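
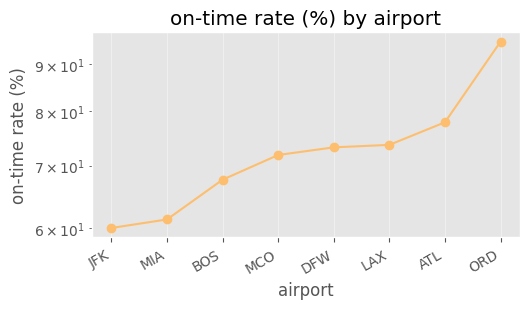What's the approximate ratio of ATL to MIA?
ATL ≈ 80, MIA ≈ 60; 80/60 ≈ 1.33.

≈ 1.33×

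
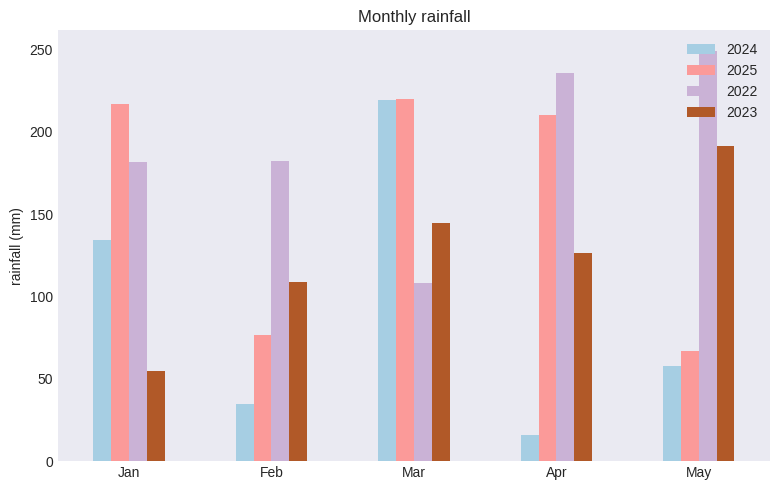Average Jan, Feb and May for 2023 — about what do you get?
≈ 117

(50 + 100 + 200) / 3 ≈ 117.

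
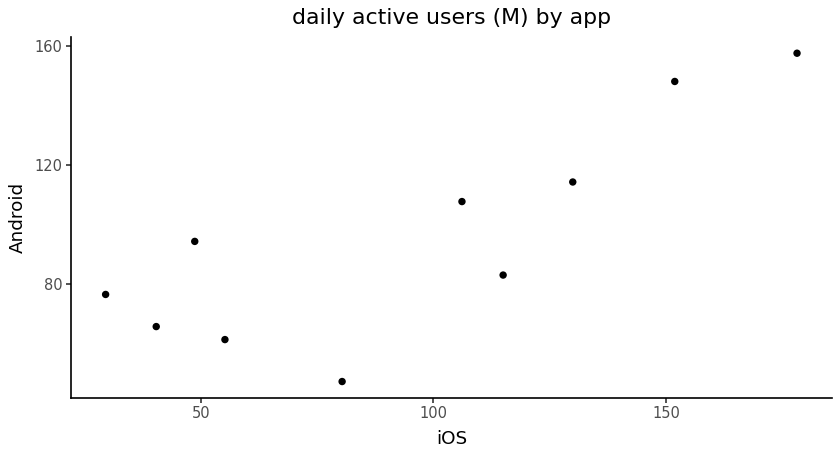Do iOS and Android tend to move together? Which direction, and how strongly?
positive, strong

Points are positively correlated; strong (|r| ≈ 0.8).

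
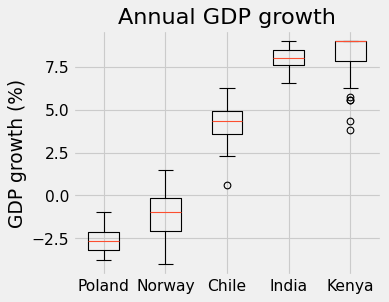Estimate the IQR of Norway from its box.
Q3 ≈ 0, Q1 ≈ -2; IQR ≈ 2.

≈ 2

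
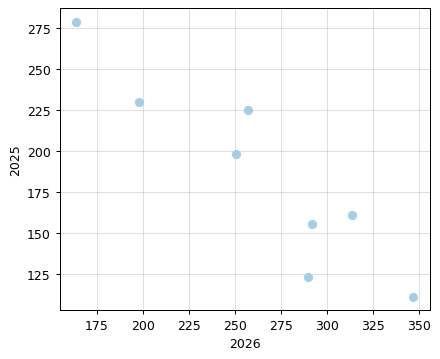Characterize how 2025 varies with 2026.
Points are negatively correlated; strong (|r| ≈ 0.9).

negative, strong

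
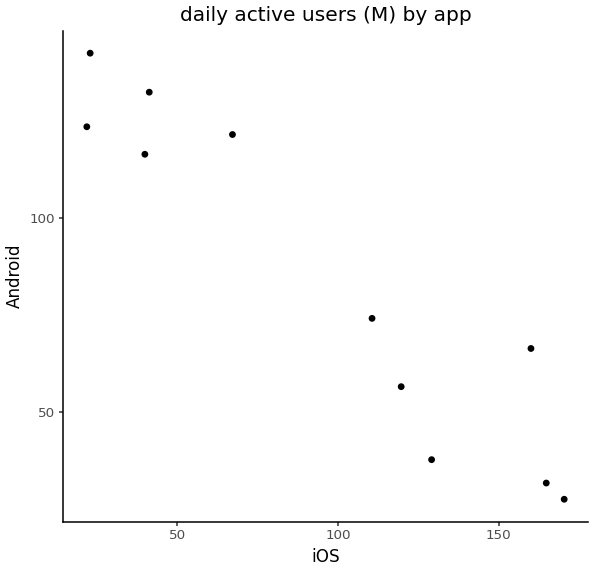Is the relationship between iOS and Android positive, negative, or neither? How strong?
Points are negatively correlated; strong (|r| ≈ 0.9).

negative, strong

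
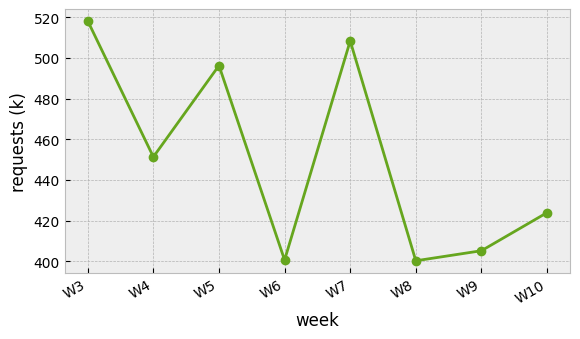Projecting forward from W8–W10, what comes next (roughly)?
Last three: 400, 410, 420 → slope ≈ 10/step → next ≈ 430.

≈ 430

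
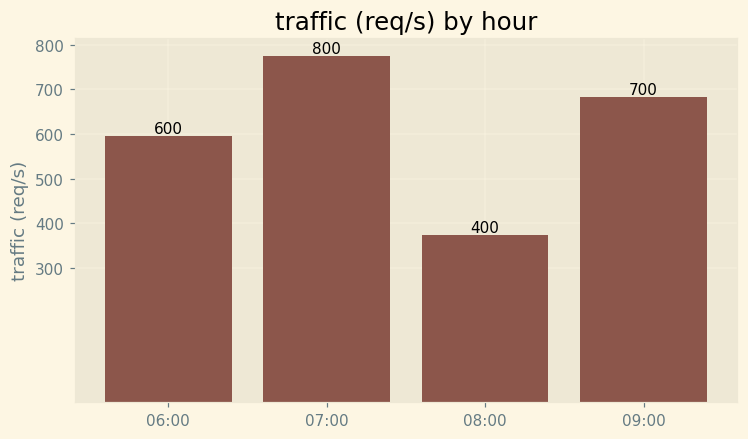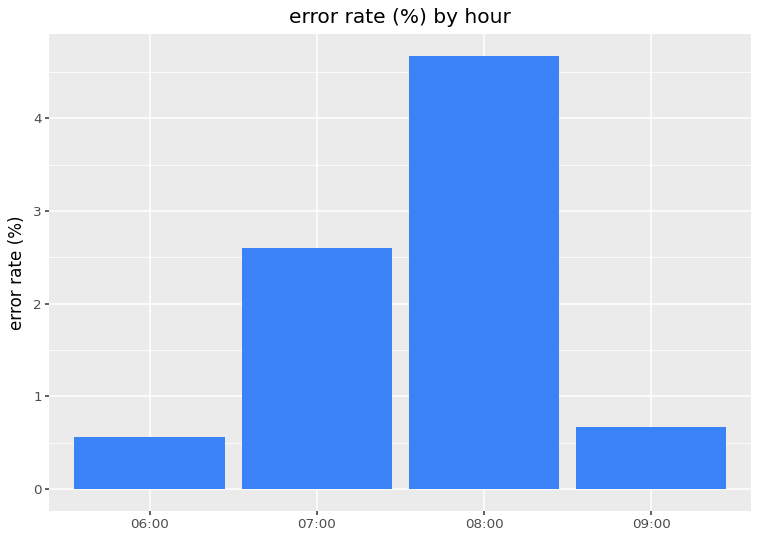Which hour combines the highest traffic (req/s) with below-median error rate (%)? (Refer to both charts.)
Chart 2 median error rate (%) ≈ 1.5; below-median hours: 06:00, 09:00. Among those, 09:00 has the highest traffic (req/s) (≈ 700).

09:00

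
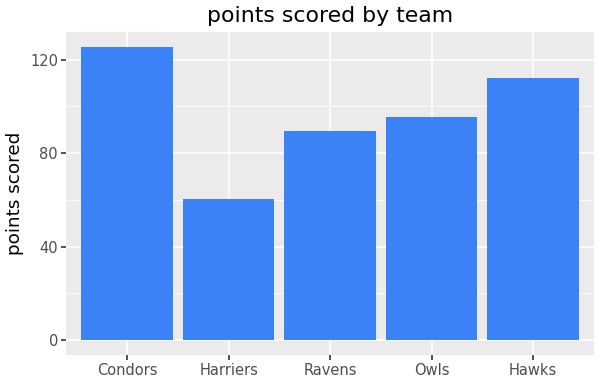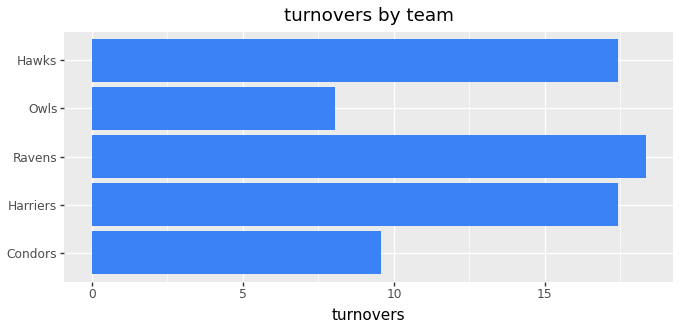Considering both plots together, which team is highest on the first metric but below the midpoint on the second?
Condors

Chart 2 median turnovers ≈ 18; below-median teams: Condors, Owls. Among those, Condors has the highest points scored (≈ 120).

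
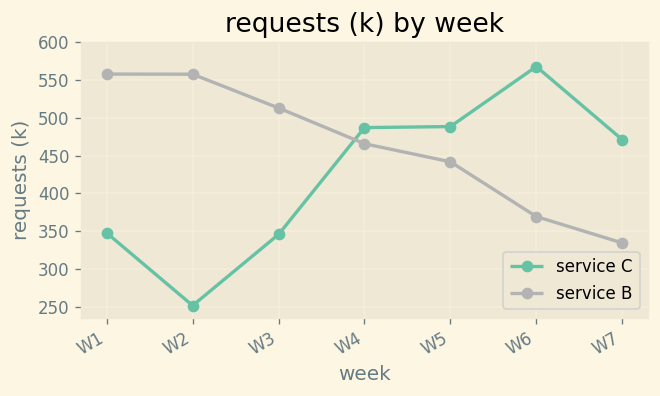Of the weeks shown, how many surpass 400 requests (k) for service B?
Above 400: W1, W2, W3, W4, W5.

5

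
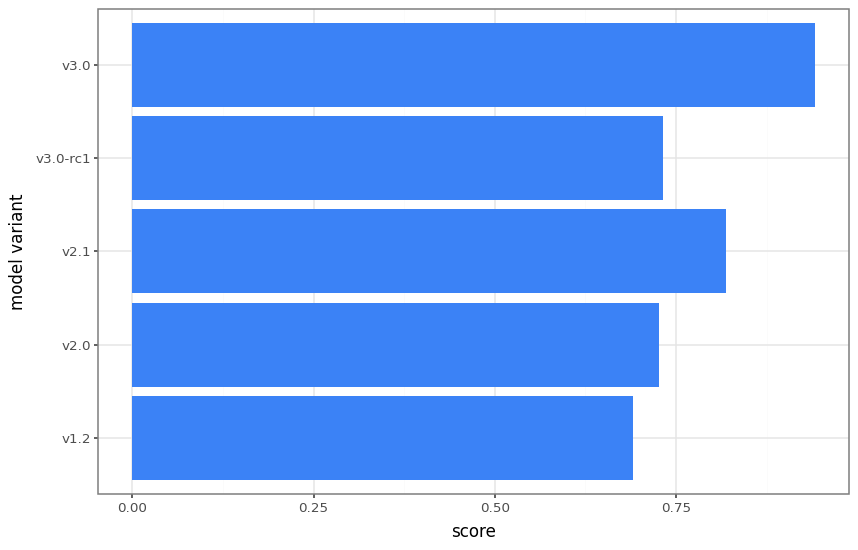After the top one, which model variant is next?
Top 3: v3.0 ≈ 0.9, v2.1 ≈ 0.8, v3.0-rc1 ≈ 0.7.

v2.1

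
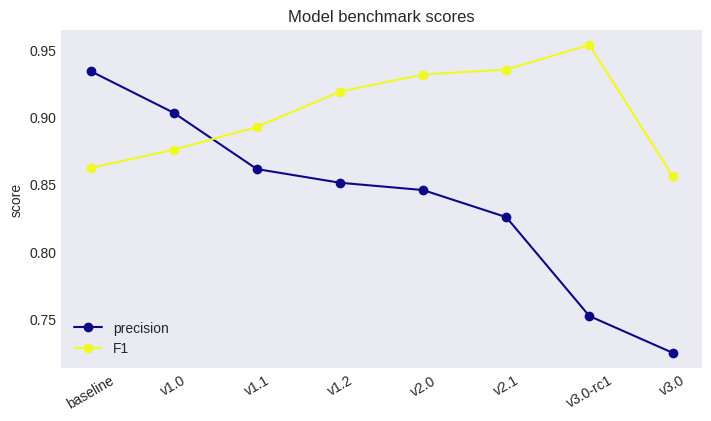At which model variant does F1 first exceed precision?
v1.0: F1 ≈ 0.88 vs precision ≈ 0.90 (not yet); v1.1: F1 ≈ 0.90 vs precision ≈ 0.86 (first crossover).

v1.1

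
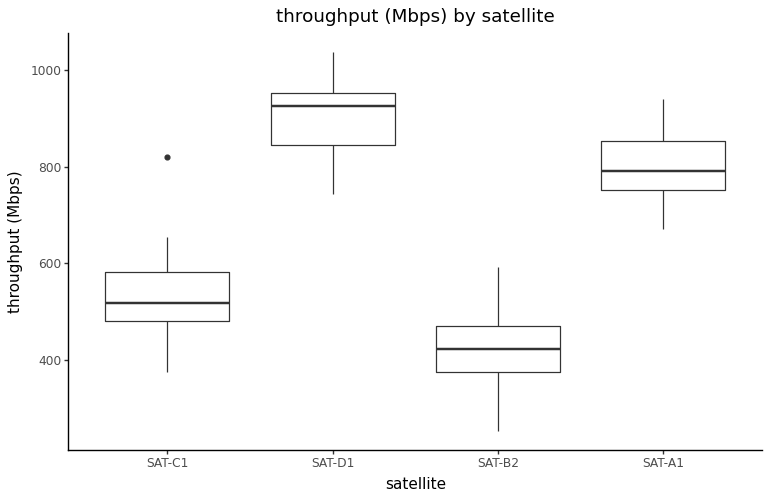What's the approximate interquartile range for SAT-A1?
≈ 100

Q3 ≈ 850, Q1 ≈ 750; IQR ≈ 100.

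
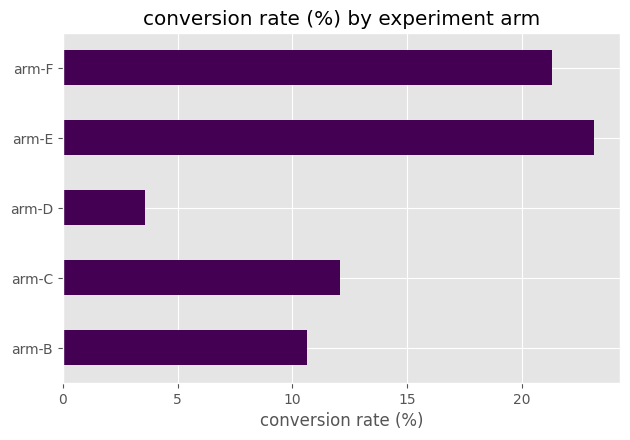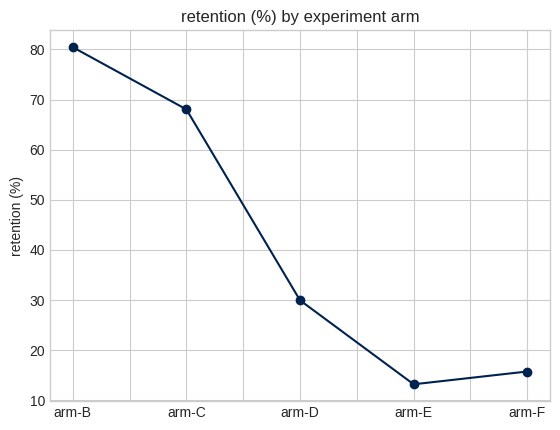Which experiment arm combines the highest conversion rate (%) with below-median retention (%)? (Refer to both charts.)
Chart 2 median retention (%) ≈ 30; below-median experiment arms: arm-E, arm-F. Among those, arm-E has the highest conversion rate (%) (≈ 25).

arm-E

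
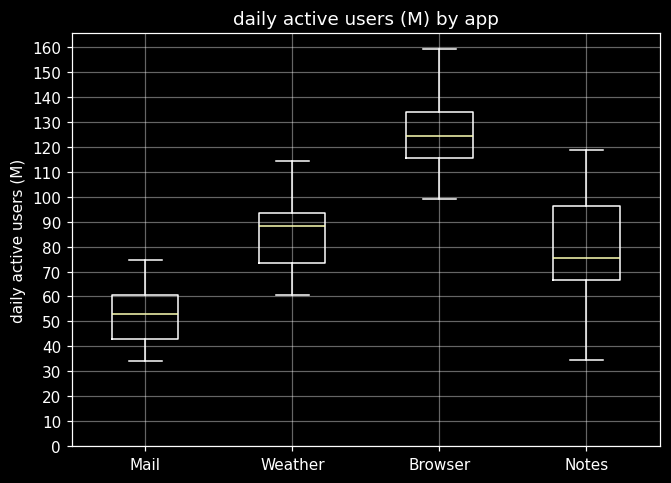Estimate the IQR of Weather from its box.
Q3 ≈ 90, Q1 ≈ 70; IQR ≈ 20.

≈ 20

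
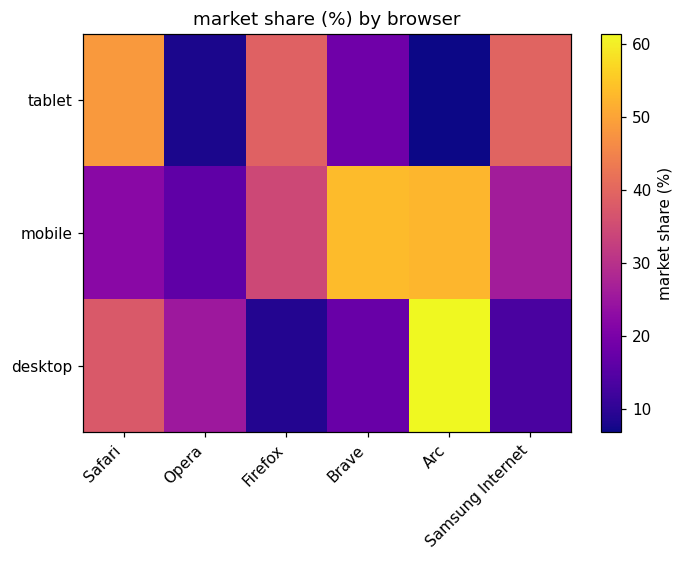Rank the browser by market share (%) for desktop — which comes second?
Safari

Top 3 for desktop: Arc ≈ 60, Safari ≈ 40, Opera ≈ 25.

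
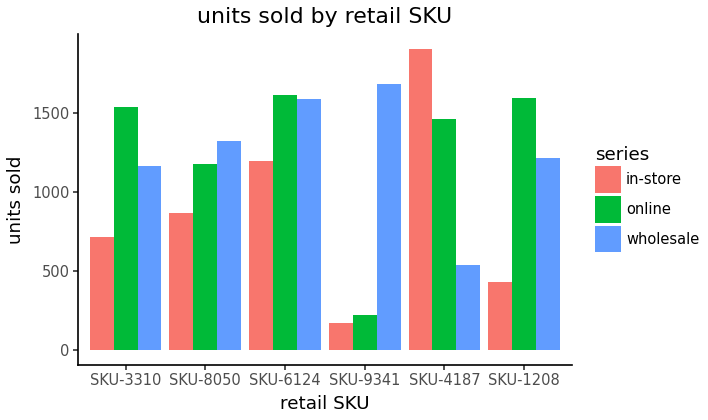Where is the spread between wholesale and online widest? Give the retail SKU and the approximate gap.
SKU-9341: wholesale ≈ 1600, online ≈ 200 → gap ≈ 1400. Next-largest (SKU-4187) is only ≈ 800.

SKU-9341, ≈ 1400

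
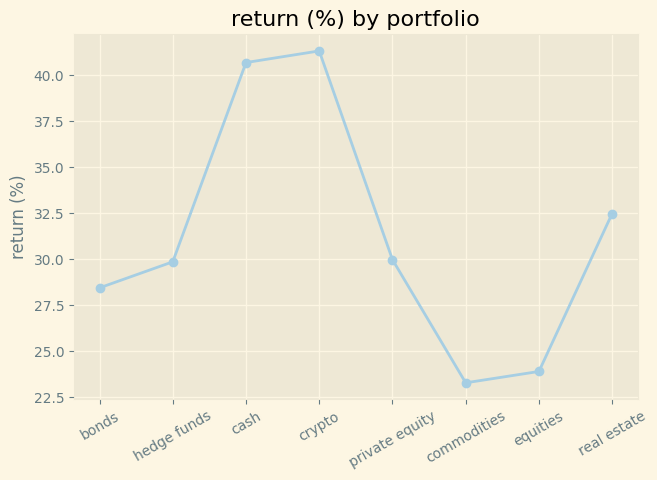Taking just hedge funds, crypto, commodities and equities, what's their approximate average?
(30 + 42 + 24 + 24) / 4 ≈ 30.

≈ 30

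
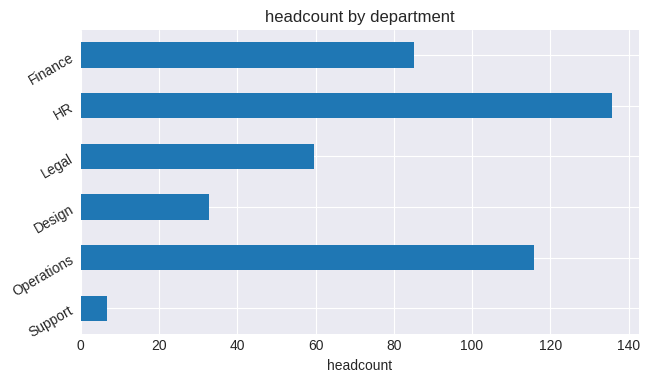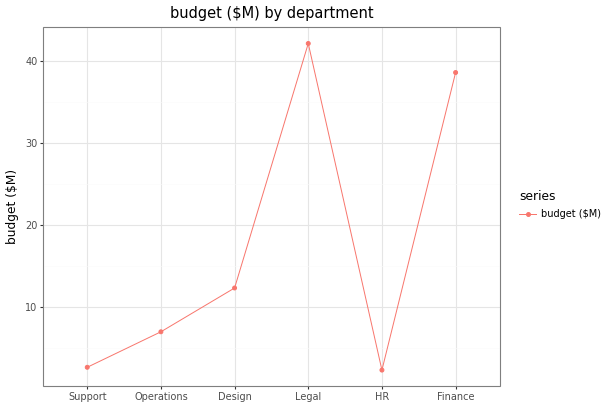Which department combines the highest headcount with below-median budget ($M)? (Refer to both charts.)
Chart 2 median budget ($M) ≈ 10; below-median departments: Support, Operations, HR. Among those, HR has the highest headcount (≈ 140).

HR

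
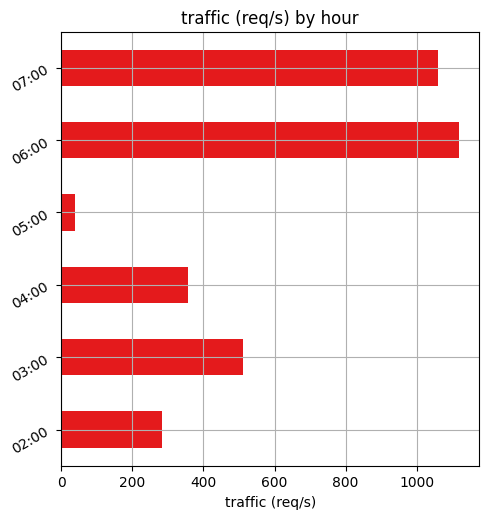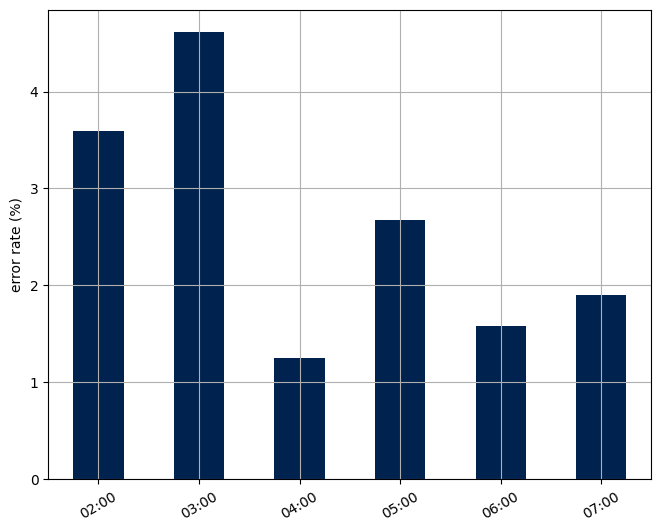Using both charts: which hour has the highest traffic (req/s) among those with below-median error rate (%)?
Chart 2 median error rate (%) ≈ 2.5; below-median hours: 04:00, 06:00, 07:00. Among those, 06:00 has the highest traffic (req/s) (≈ 1200).

06:00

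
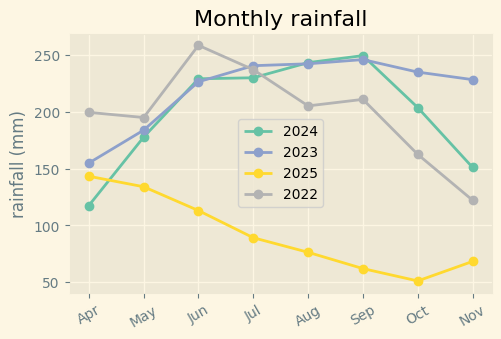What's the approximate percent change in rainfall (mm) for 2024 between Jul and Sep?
≈ +9.1%

Jul ≈ 220, Sep ≈ 240; (240 − 220) / 220 ≈ +9.1%.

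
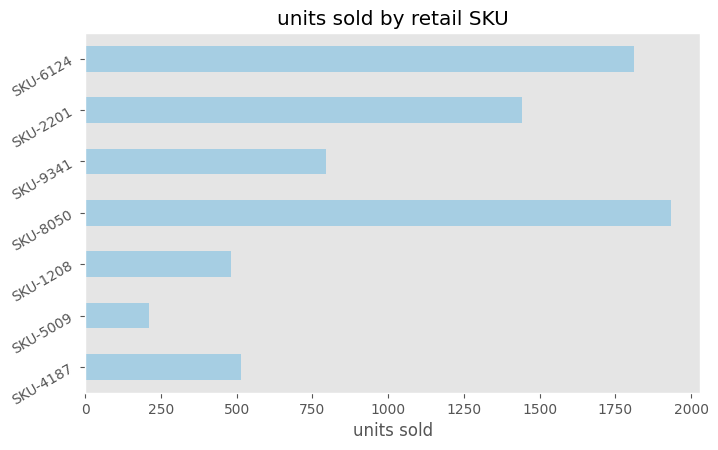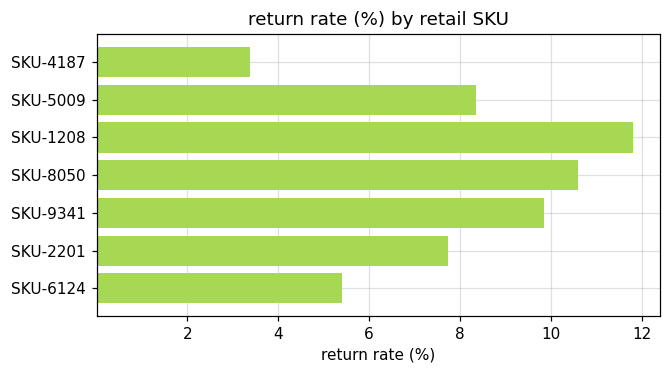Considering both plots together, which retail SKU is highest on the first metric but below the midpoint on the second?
SKU-6124

Chart 2 median return rate (%) ≈ 8; below-median retail SKUs: SKU-4187, SKU-2201, SKU-6124. Among those, SKU-6124 has the highest units sold (≈ 1800).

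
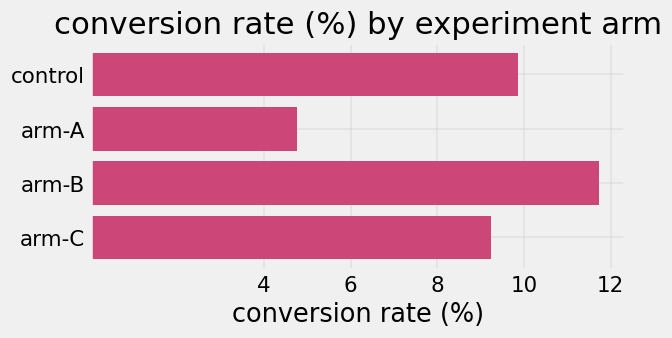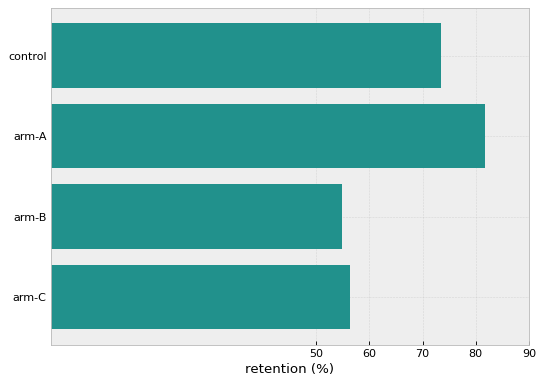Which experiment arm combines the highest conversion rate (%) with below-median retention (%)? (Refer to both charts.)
arm-B

Chart 2 median retention (%) ≈ 60; below-median experiment arms: arm-B, arm-C. Among those, arm-B has the highest conversion rate (%) (≈ 12).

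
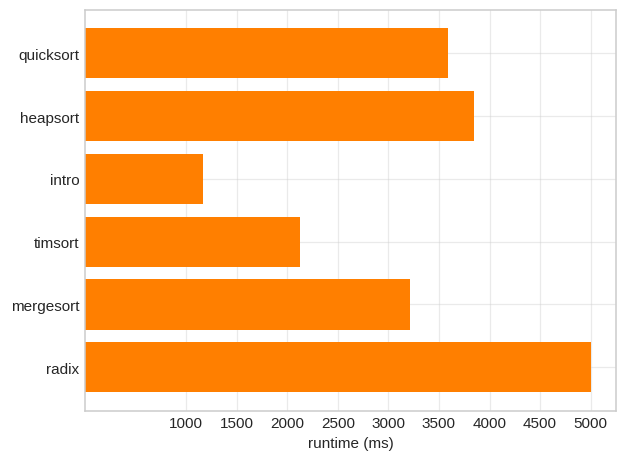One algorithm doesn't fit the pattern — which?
intro ≈ 1000; the rest sit between ≈ 2000 and ≈ 5000.

intro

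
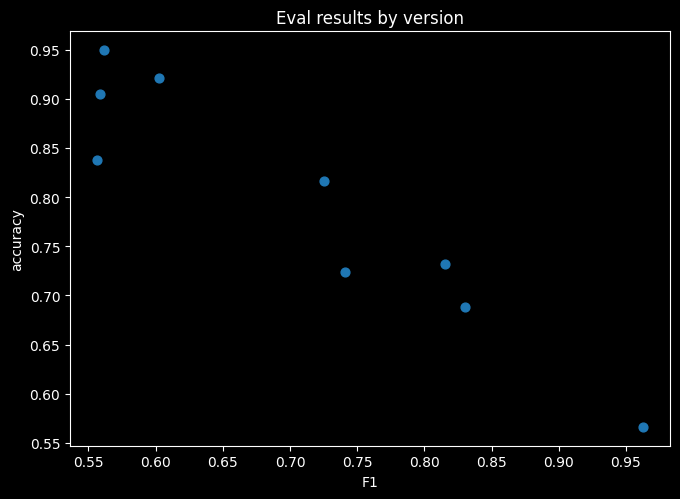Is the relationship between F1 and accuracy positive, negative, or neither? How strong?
negative, strong

Points are negatively correlated; strong (|r| ≈ 0.9).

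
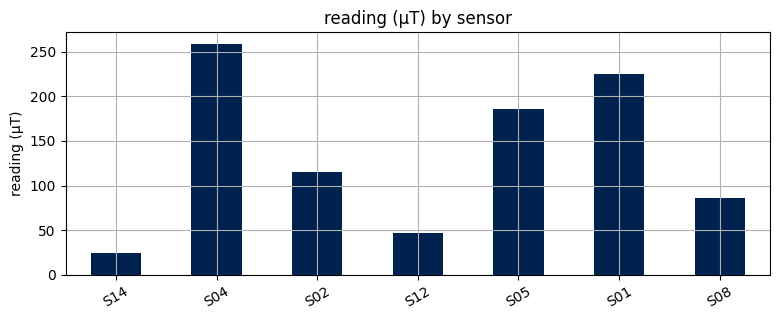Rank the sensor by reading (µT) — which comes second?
S01

Top 3: S04 ≈ 250, S01 ≈ 225, S05 ≈ 175.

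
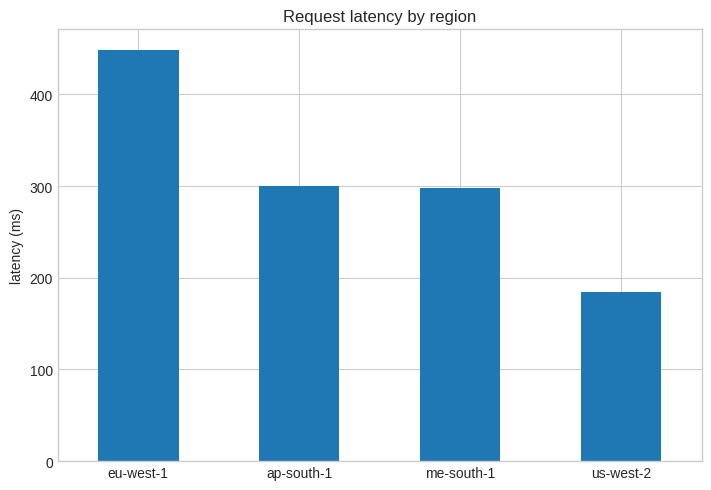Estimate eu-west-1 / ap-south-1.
≈ 1.5×

eu-west-1 ≈ 450, ap-south-1 ≈ 300; 450/300 ≈ 1.5.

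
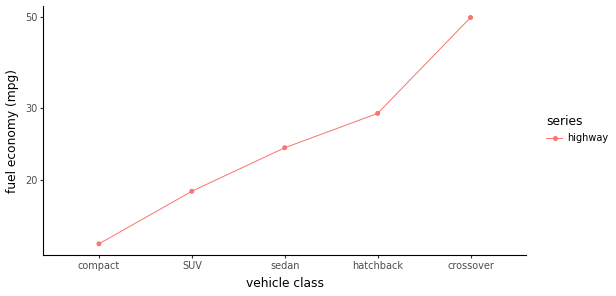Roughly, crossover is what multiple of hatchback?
≈ 1.67×

crossover ≈ 50, hatchback ≈ 30; 50/30 ≈ 1.67.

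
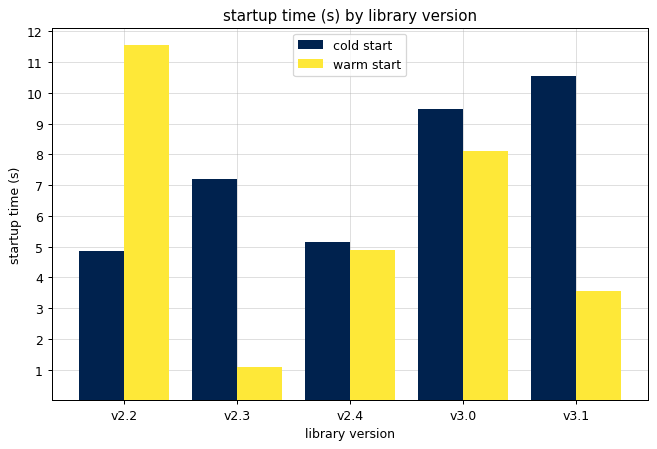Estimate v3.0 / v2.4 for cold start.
v3.0 ≈ 9, v2.4 ≈ 5; 9/5 ≈ 1.8.

≈ 1.8×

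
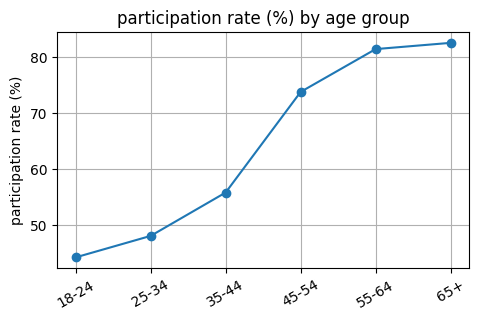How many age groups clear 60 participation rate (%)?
3

Above 60: 45-54, 55-64, 65+.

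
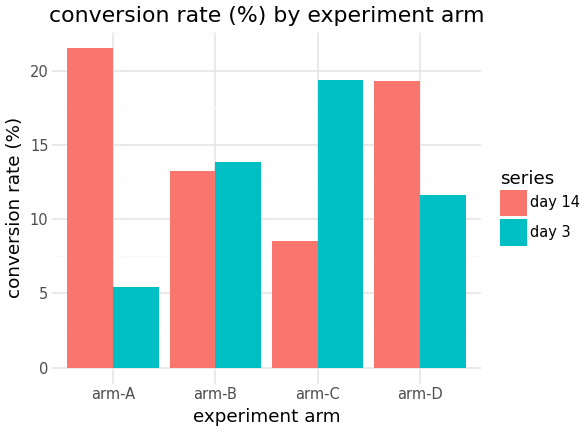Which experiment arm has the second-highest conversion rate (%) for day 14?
arm-D

Top 3 for day 14: arm-A ≈ 22, arm-D ≈ 20, arm-B ≈ 14.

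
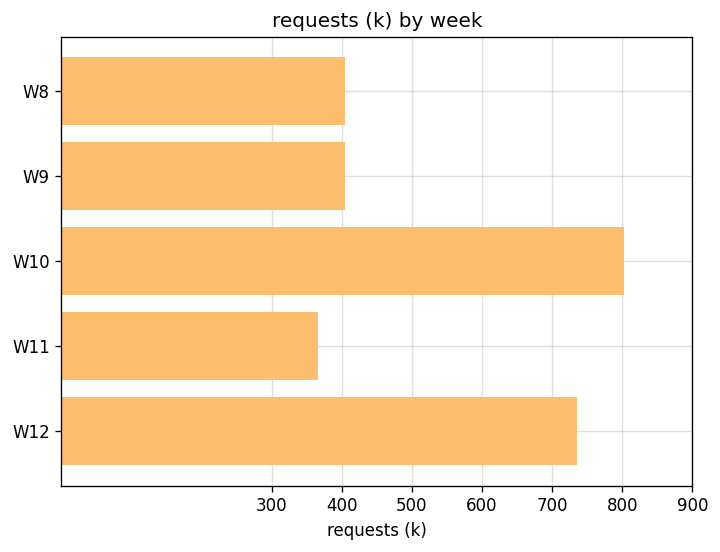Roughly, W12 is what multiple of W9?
W12 ≈ 700, W9 ≈ 400; 700/400 ≈ 1.75.

≈ 1.75×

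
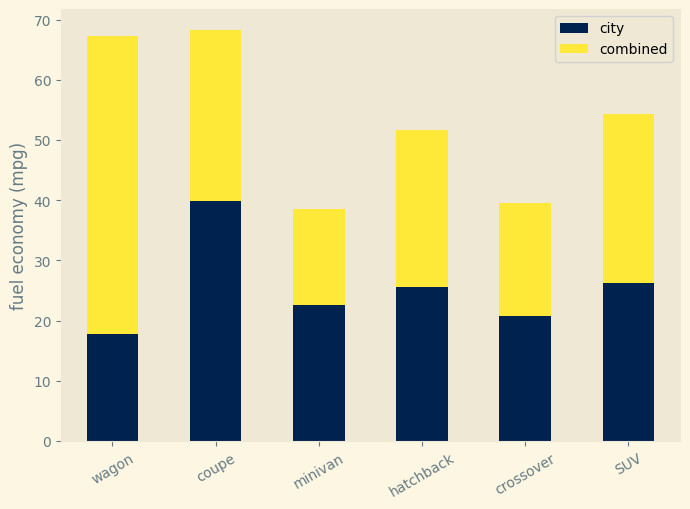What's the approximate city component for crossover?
city top ≈ 20, bottom ≈ 0; segment ≈ 20.

≈ 20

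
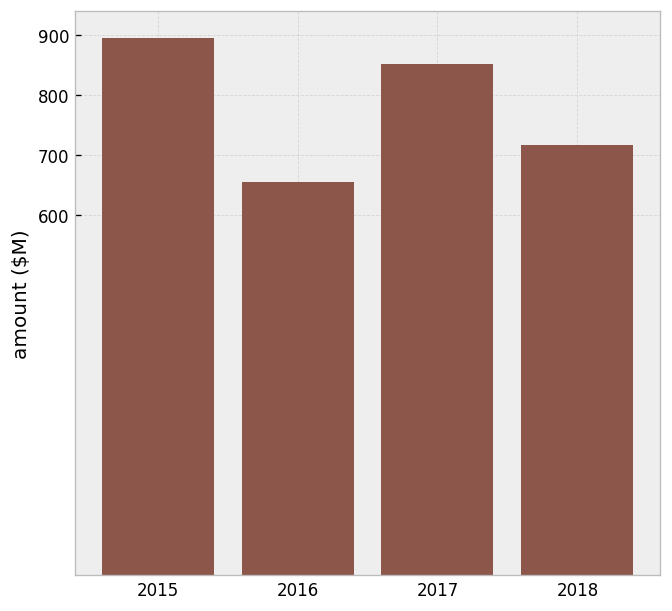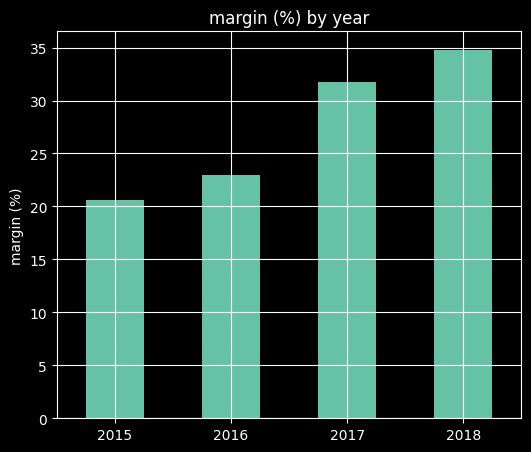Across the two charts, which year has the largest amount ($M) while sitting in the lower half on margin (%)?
2015

Chart 2 median margin (%) ≈ 25; below-median years: 2015, 2016. Among those, 2015 has the highest amount ($M) (≈ 900).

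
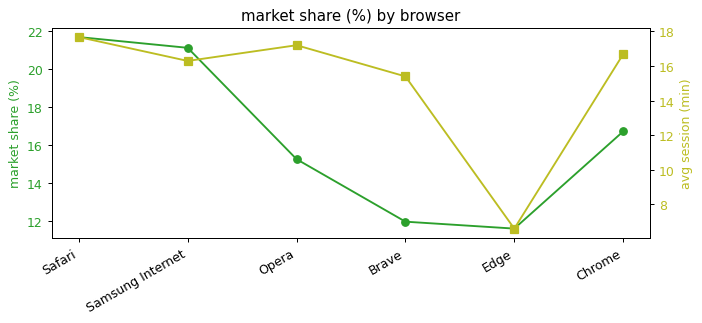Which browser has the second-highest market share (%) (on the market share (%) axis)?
Top 3 (on the market share (%) axis): Safari ≈ 22, Samsung Internet ≈ 21, Chrome ≈ 17.

Samsung Internet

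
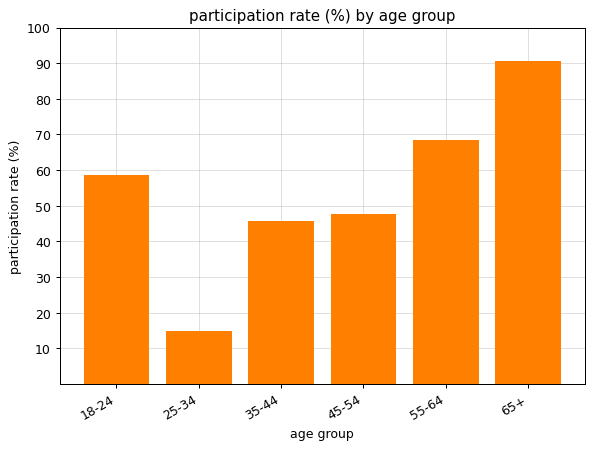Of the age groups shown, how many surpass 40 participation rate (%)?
5

Above 40: 18-24, 35-44, 45-54, 55-64, 65+.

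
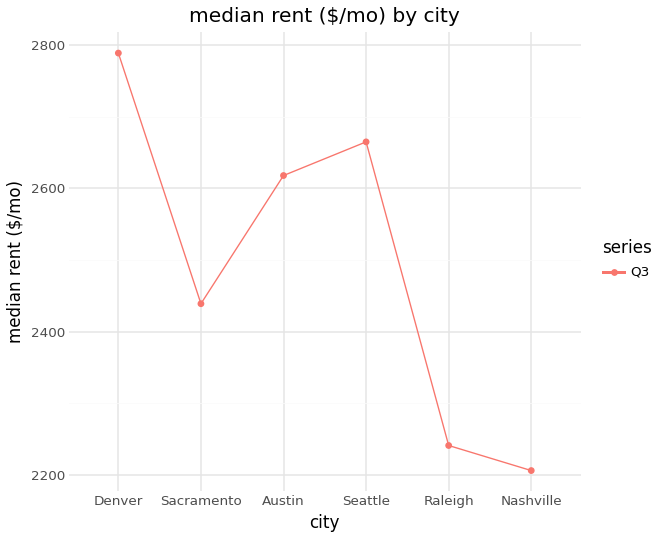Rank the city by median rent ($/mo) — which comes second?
Top 3: Denver ≈ 2800, Seattle ≈ 2650, Austin ≈ 2600.

Seattle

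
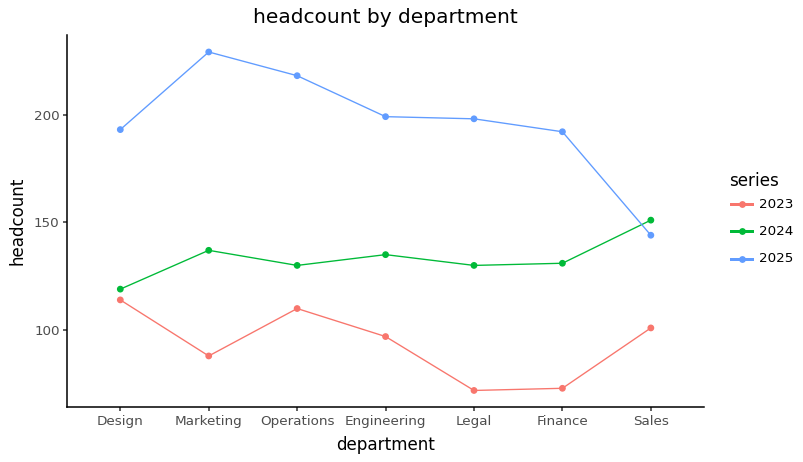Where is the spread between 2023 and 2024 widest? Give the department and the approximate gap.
Finance, ≈ 60

Finance: 2023 ≈ 80, 2024 ≈ 140 → gap ≈ 60. Next-largest (Legal) is only ≈ 40.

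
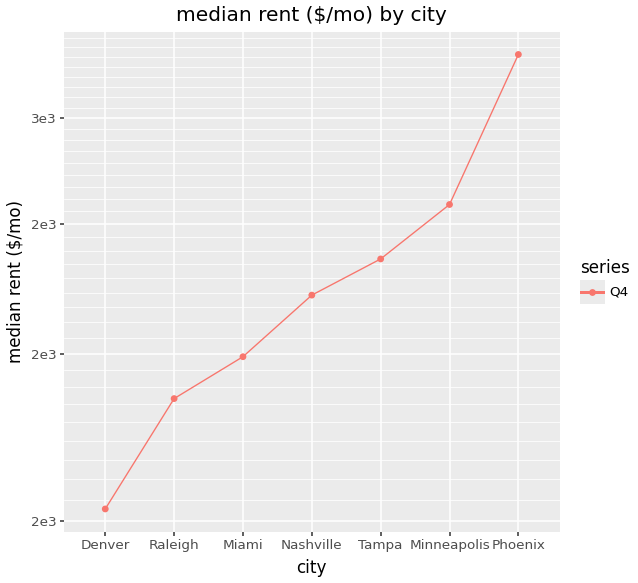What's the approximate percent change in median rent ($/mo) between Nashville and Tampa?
Nashville ≈ 2200, Tampa ≈ 2400; (2400 − 2200) / 2200 ≈ +9.1%.

≈ +9.1%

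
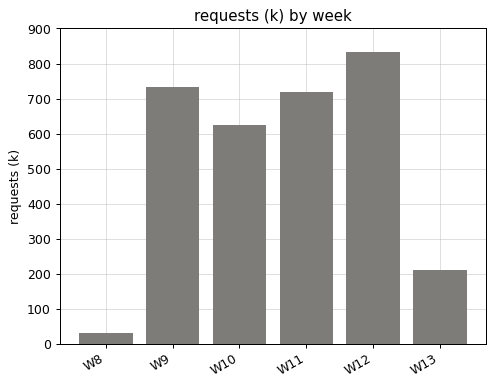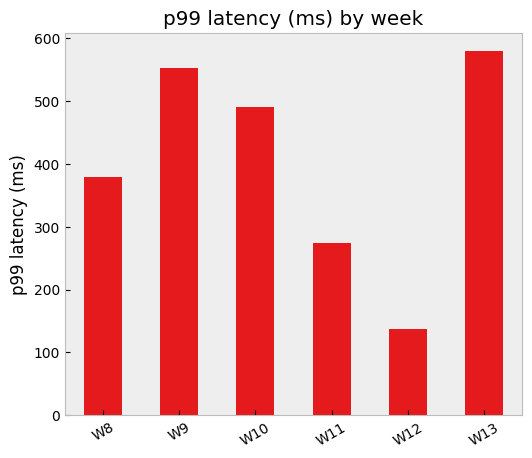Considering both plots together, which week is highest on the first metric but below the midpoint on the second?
W12

Chart 2 median p99 latency (ms) ≈ 400; below-median weeks: W8, W11, W12. Among those, W12 has the highest requests (k) (≈ 800).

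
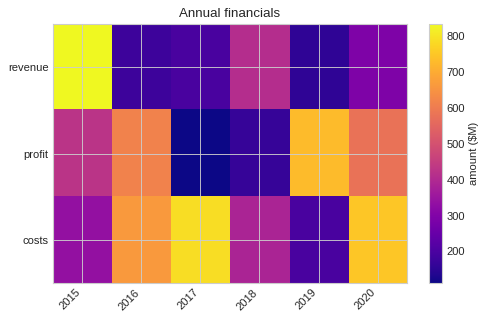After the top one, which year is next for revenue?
Top 3 for revenue: 2015 ≈ 800, 2018 ≈ 400, 2020 ≈ 300.

2018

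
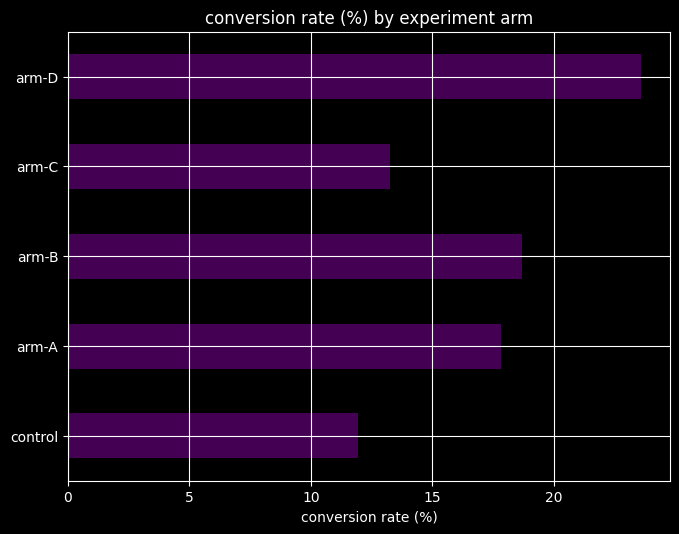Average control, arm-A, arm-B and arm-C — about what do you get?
≈ 16

(12 + 18 + 18 + 14) / 4 ≈ 16.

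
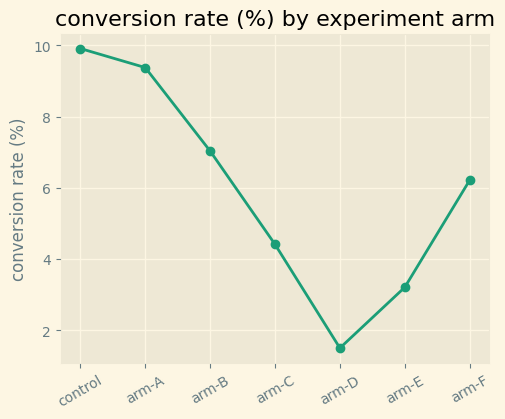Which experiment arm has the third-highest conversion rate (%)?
Top 4: control ≈ 10, arm-A ≈ 9, arm-B ≈ 7, arm-F ≈ 6.

arm-B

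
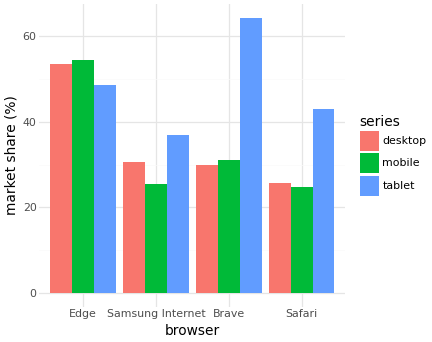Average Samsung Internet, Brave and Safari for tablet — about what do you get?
(40 + 60 + 40) / 3 ≈ 47.

≈ 47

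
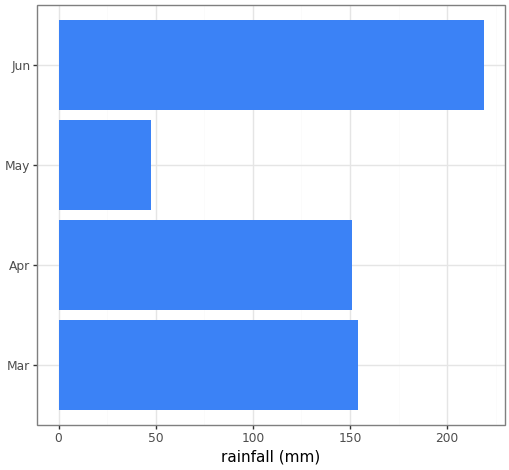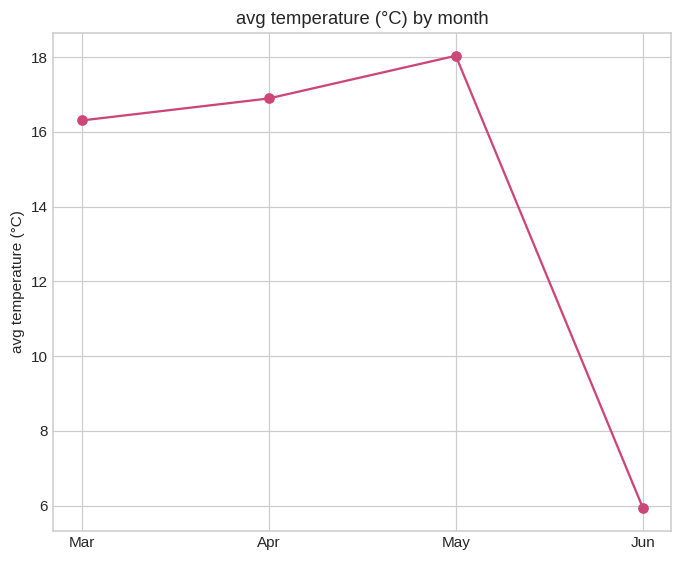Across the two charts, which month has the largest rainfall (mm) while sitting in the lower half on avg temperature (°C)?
Jun

Chart 2 median avg temperature (°C) ≈ 16; below-median months: Mar, Jun. Among those, Jun has the highest rainfall (mm) (≈ 225).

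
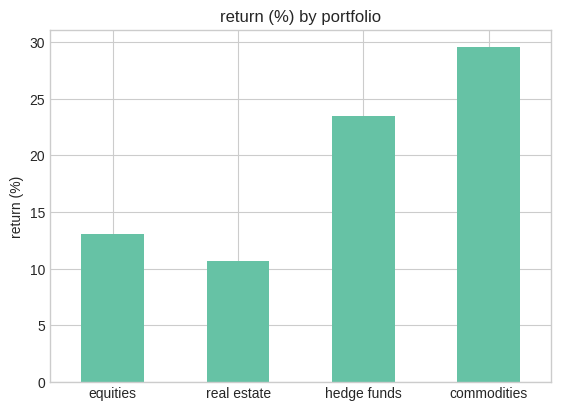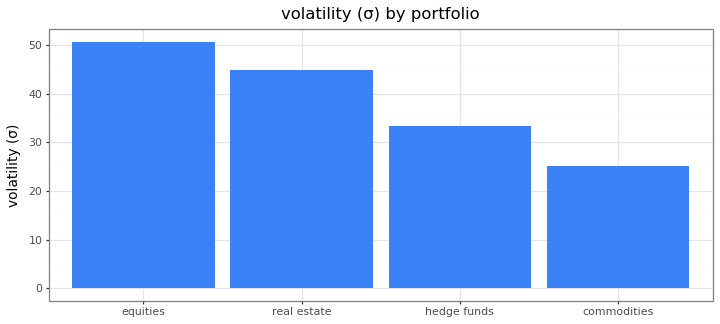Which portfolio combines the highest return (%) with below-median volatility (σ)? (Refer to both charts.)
commodities

Chart 2 median volatility (σ) ≈ 40; below-median portfolios: hedge funds, commodities. Among those, commodities has the highest return (%) (≈ 30).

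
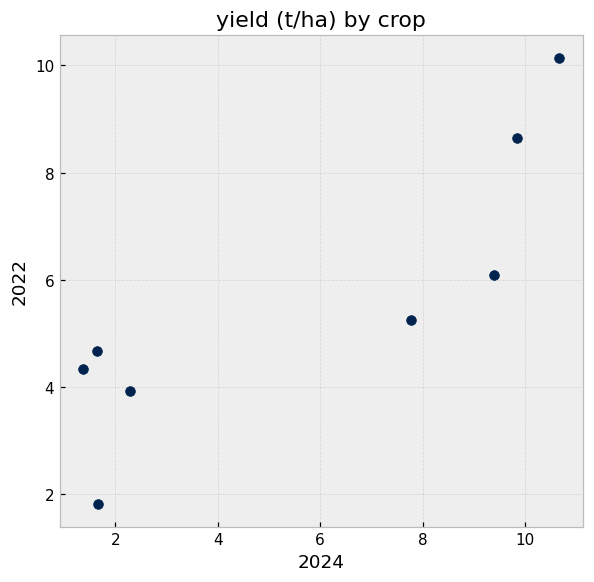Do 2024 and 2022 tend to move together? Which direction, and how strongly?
positive, strong

Points are positively correlated; strong (|r| ≈ 0.9).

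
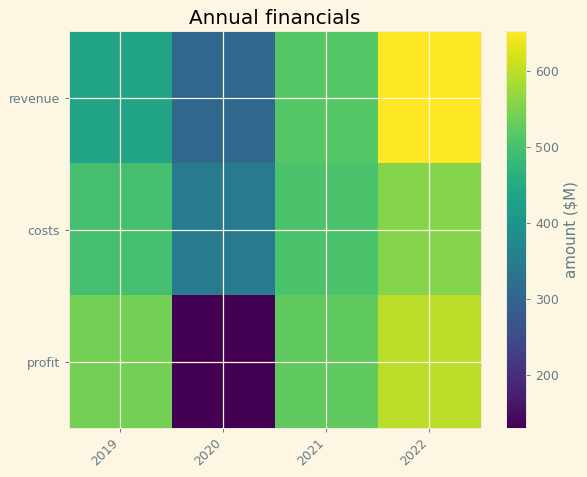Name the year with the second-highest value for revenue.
2021

Top 3 for revenue: 2022 ≈ 650, 2021 ≈ 500, 2019 ≈ 450.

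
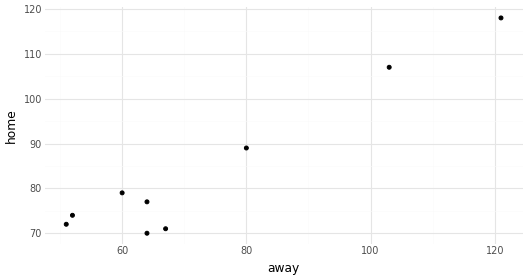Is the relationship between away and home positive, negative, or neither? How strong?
Points are positively correlated; strong (|r| ≈ 1.0).

positive, strong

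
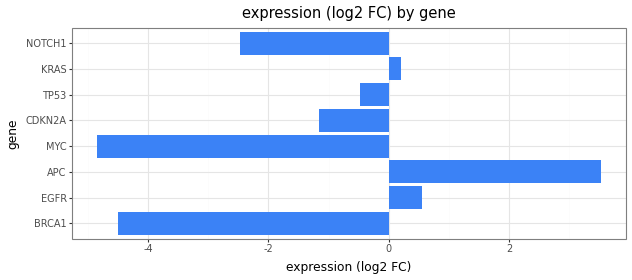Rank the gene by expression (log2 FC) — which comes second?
Top 3: APC ≈ 4, EGFR ≈ 1, KRAS ≈ 0.

EGFR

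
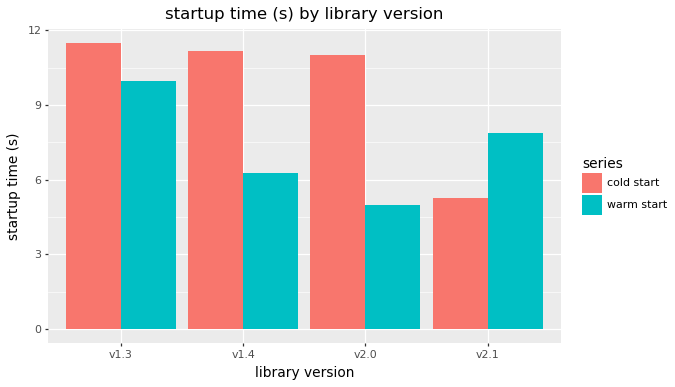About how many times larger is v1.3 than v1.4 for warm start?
v1.3 ≈ 10, v1.4 ≈ 6; 10/6 ≈ 1.67.

≈ 1.67×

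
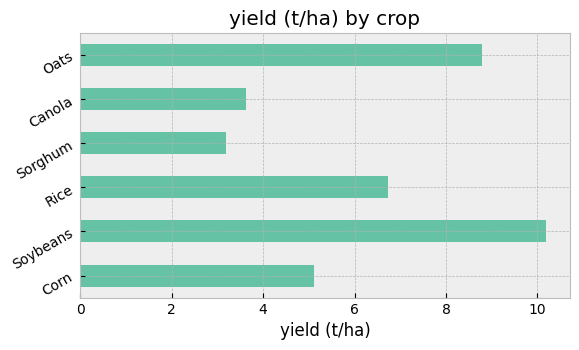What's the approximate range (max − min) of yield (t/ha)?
≈ 7

Max Soybeans ≈ 10, min Sorghum ≈ 3; range ≈ 7.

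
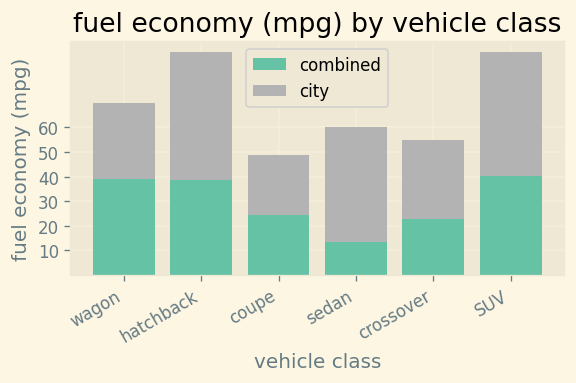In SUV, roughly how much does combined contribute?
≈ 40

combined top ≈ 40, bottom ≈ 0; segment ≈ 40.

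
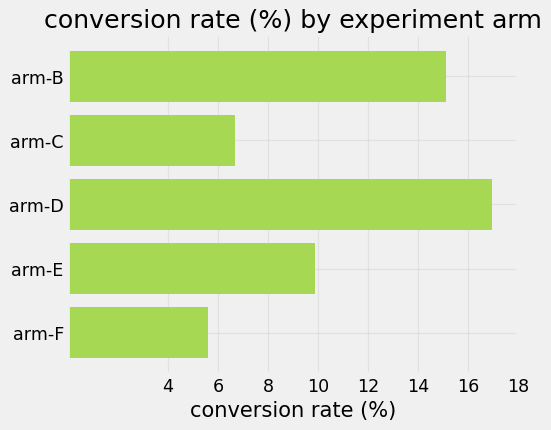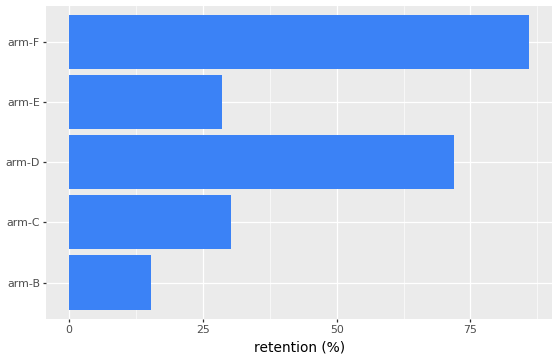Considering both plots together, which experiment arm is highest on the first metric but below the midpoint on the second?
Chart 2 median retention (%) ≈ 30; below-median experiment arms: arm-B, arm-E. Among those, arm-B has the highest conversion rate (%) (≈ 16).

arm-B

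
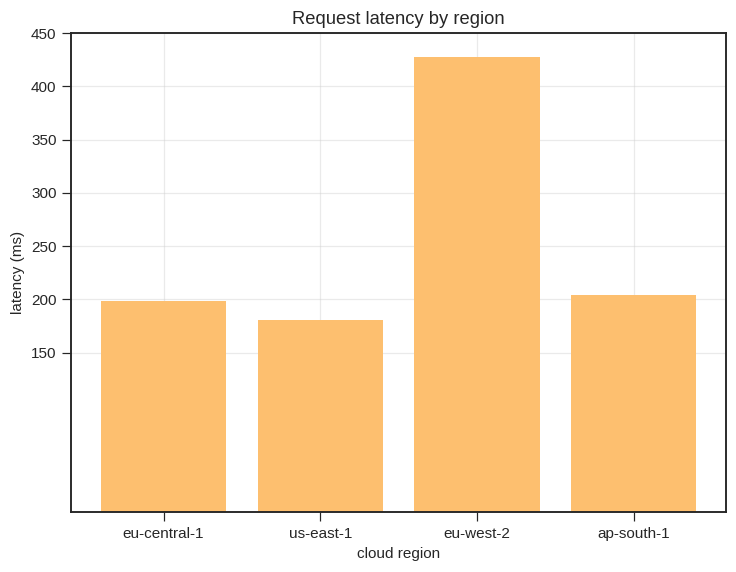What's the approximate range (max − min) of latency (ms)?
Max eu-west-2 ≈ 450, min us-east-1 ≈ 200; range ≈ 250.

≈ 250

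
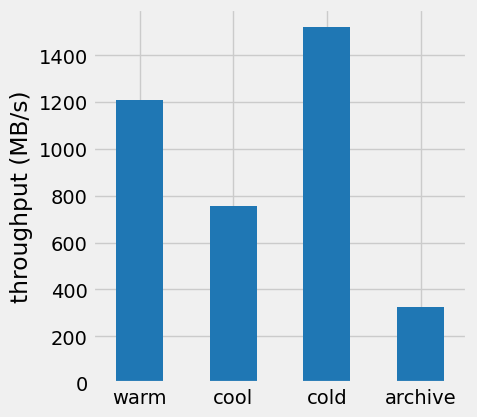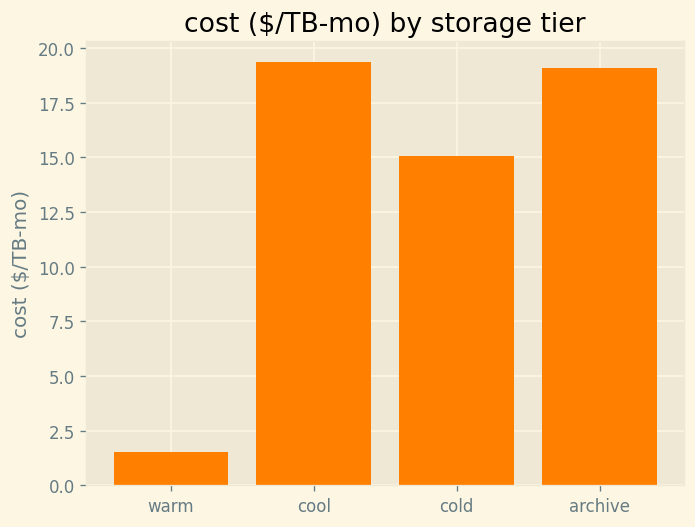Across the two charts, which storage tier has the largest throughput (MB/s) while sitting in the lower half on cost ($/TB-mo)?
Chart 2 median cost ($/TB-mo) ≈ 18; below-median storage tiers: warm, cold. Among those, cold has the highest throughput (MB/s) (≈ 1600).

cold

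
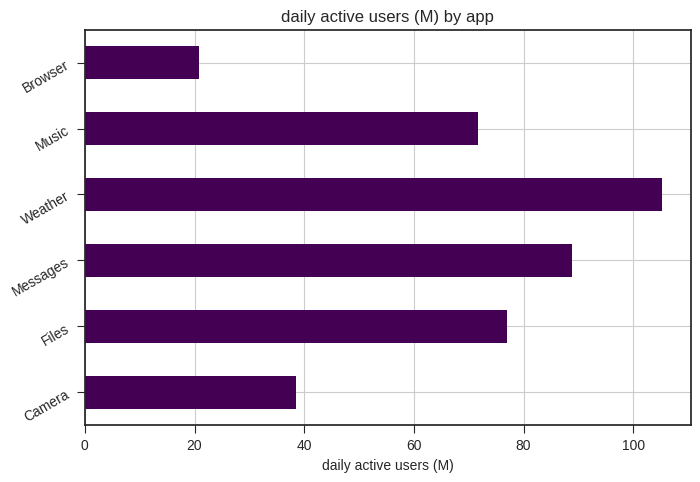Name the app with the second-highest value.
Messages

Top 3: Weather ≈ 110, Messages ≈ 90, Files ≈ 80.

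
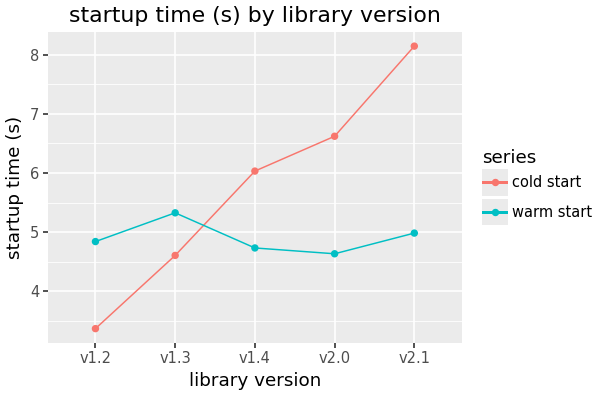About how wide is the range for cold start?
≈ 4.5

Max v2.1 ≈ 8.0, min v1.2 ≈ 3.5; range ≈ 4.5.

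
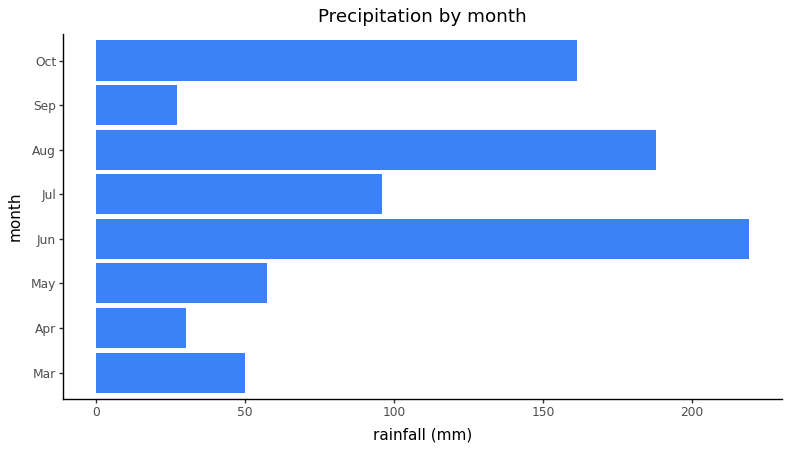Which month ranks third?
Top 4: Jun ≈ 220, Aug ≈ 180, Oct ≈ 160, Jul ≈ 100.

Oct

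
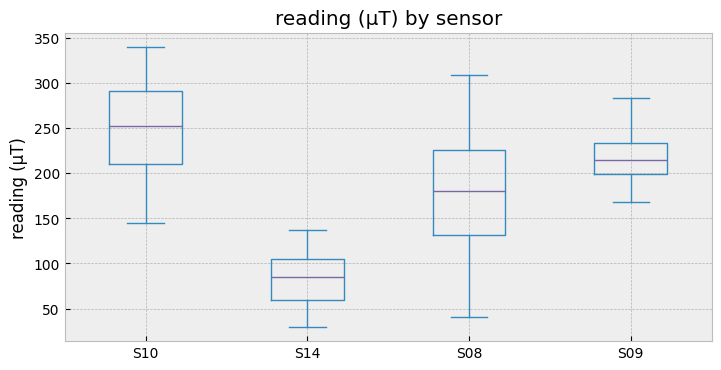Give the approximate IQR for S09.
≈ 40

Q3 ≈ 240, Q1 ≈ 200; IQR ≈ 40.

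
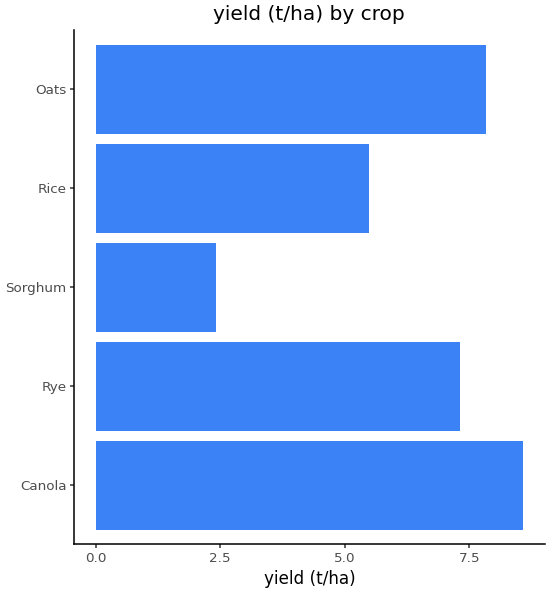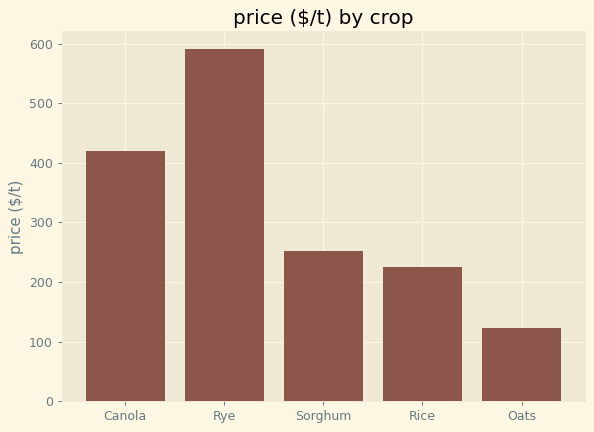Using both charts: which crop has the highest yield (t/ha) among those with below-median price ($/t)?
Oats

Chart 2 median price ($/t) ≈ 300; below-median crops: Rice, Oats. Among those, Oats has the highest yield (t/ha) (≈ 8).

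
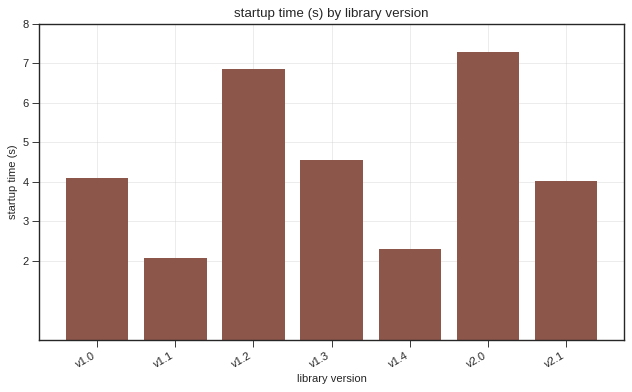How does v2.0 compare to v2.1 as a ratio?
v2.0 ≈ 7, v2.1 ≈ 4; 7/4 ≈ 1.75.

≈ 1.75×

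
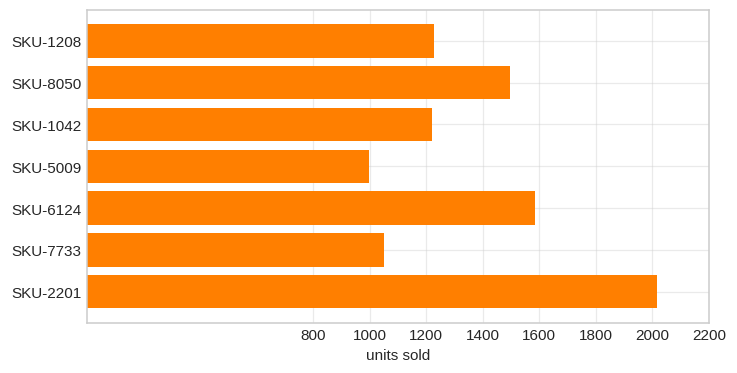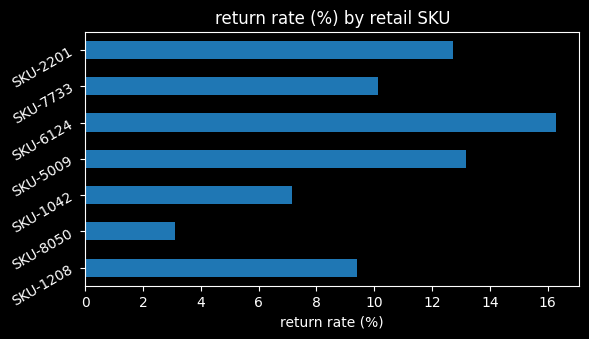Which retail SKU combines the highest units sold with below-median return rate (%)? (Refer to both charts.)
SKU-8050

Chart 2 median return rate (%) ≈ 10; below-median retail SKUs: SKU-1208, SKU-8050, SKU-1042. Among those, SKU-8050 has the highest units sold (≈ 1400).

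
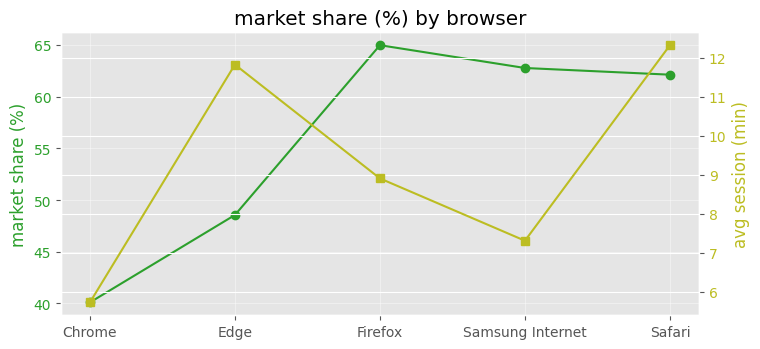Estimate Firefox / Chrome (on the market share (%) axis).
Firefox ≈ 65, Chrome ≈ 40; 65/40 ≈ 1.62.

≈ 1.62×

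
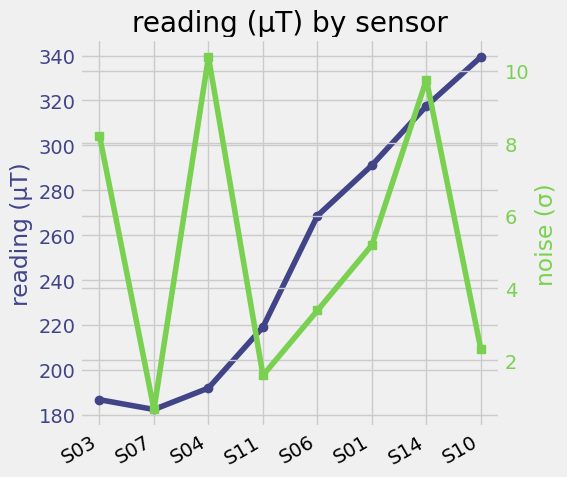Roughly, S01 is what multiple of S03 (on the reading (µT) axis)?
S01 ≈ 300, S03 ≈ 180; 300/180 ≈ 1.67.

≈ 1.67×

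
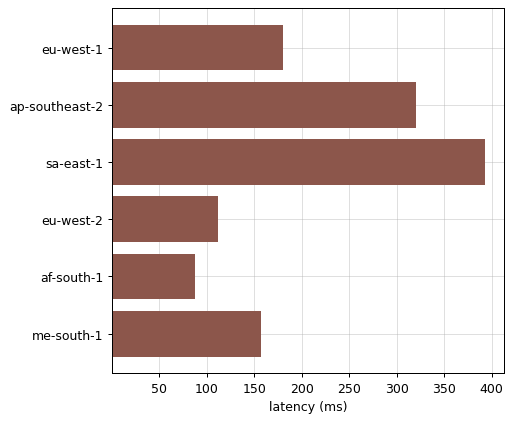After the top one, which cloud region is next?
Top 3: sa-east-1 ≈ 400, ap-southeast-2 ≈ 300, eu-west-1 ≈ 200.

ap-southeast-2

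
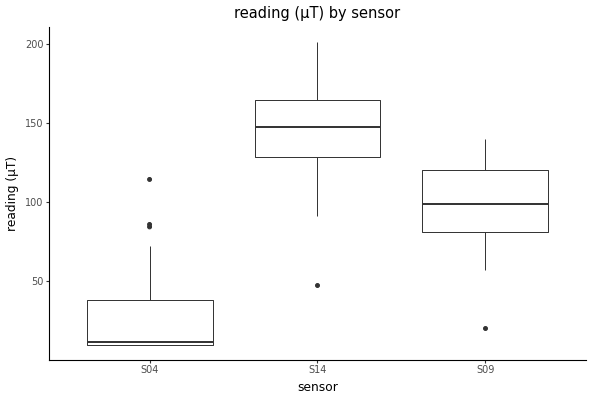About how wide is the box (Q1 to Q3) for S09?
Q3 ≈ 120, Q1 ≈ 80; IQR ≈ 40.

≈ 40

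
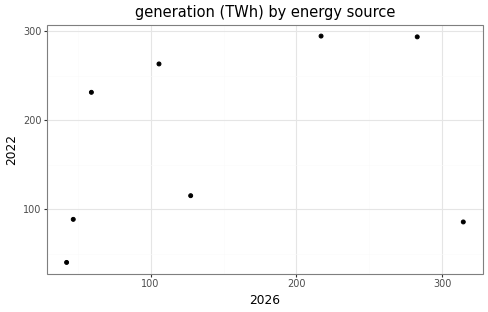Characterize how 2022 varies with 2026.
positive, weak

Points are positively correlated; weak (|r| ≈ 0.3).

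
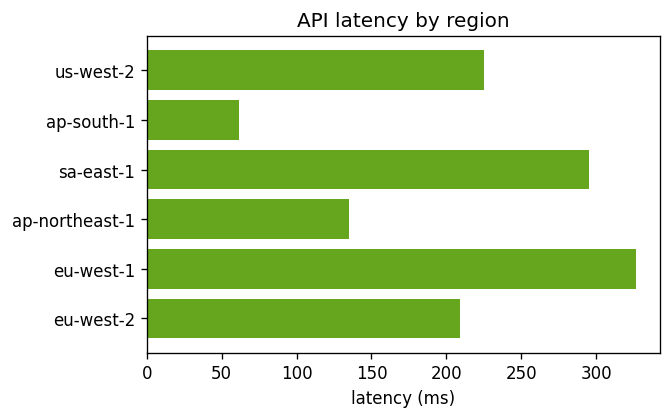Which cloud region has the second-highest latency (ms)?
sa-east-1

Top 3: eu-west-1 ≈ 350, sa-east-1 ≈ 300, us-west-2 ≈ 200.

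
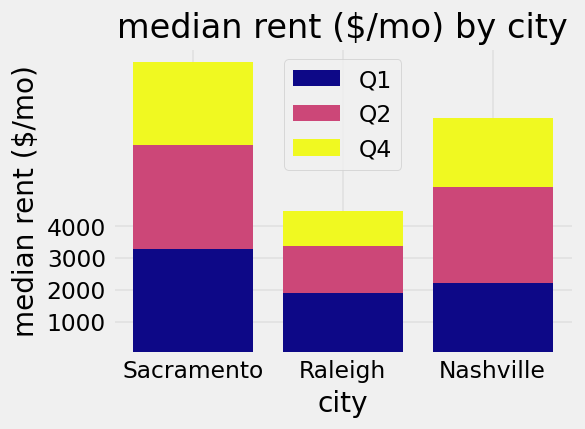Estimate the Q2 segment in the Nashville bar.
≈ 3000

Q2 top ≈ 5000, bottom ≈ 2000; segment ≈ 3000.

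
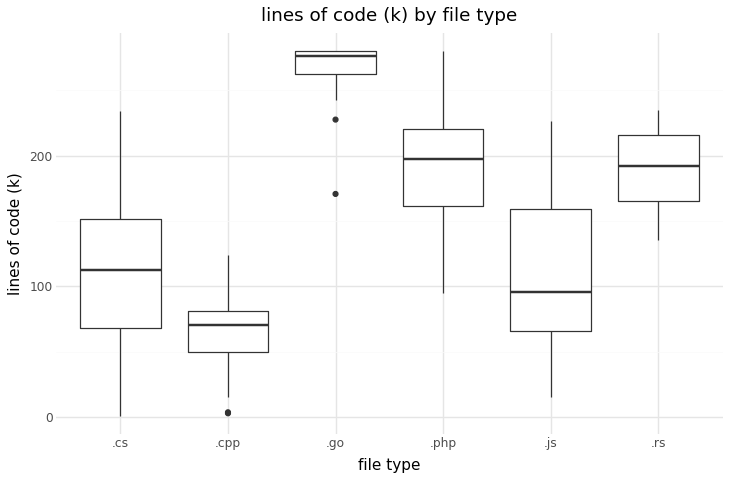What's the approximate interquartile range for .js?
≈ 100

Q3 ≈ 160, Q1 ≈ 60; IQR ≈ 100.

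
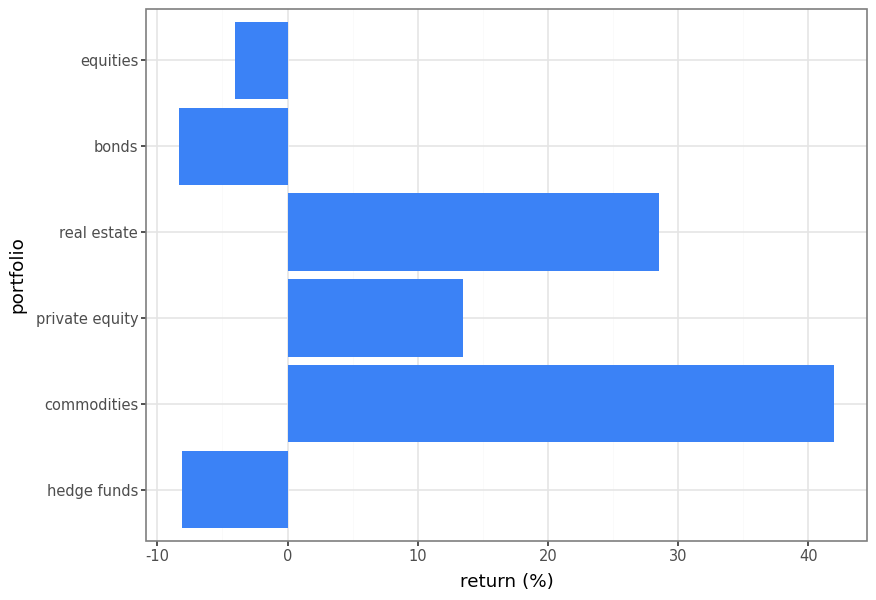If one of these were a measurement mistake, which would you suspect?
commodities ≈ 40; the rest sit between ≈ -10 and ≈ 30.

commodities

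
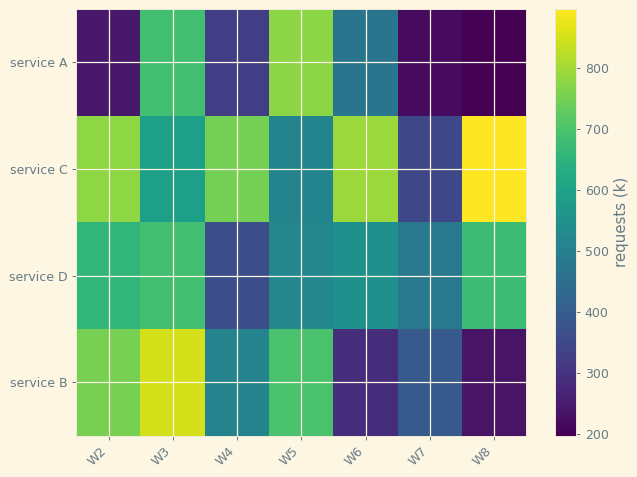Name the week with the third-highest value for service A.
W6

Top 4 for service A: W5 ≈ 800, W3 ≈ 700, W6 ≈ 500, W4 ≈ 300.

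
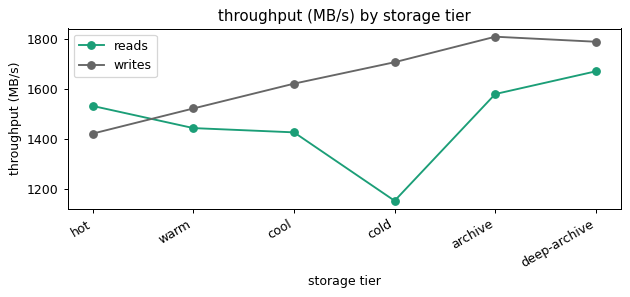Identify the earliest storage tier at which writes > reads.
hot: writes ≈ 1400 vs reads ≈ 1500 (not yet); warm: writes ≈ 1500 vs reads ≈ 1400 (first crossover).

warm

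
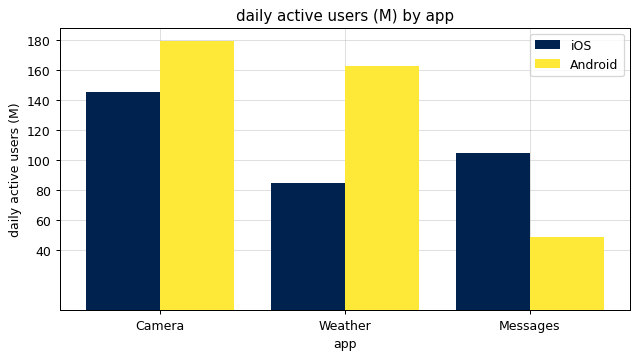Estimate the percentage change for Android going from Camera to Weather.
≈ -11.1%

Camera ≈ 180, Weather ≈ 160; (160 − 180) / 180 ≈ -11.1%.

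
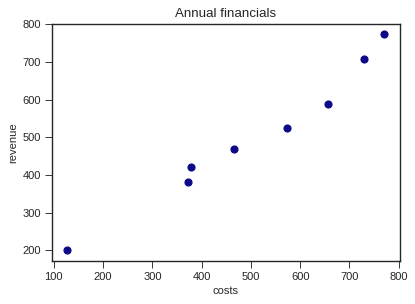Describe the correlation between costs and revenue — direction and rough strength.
Points are positively correlated; strong (|r| ≈ 1.0).

positive, strong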